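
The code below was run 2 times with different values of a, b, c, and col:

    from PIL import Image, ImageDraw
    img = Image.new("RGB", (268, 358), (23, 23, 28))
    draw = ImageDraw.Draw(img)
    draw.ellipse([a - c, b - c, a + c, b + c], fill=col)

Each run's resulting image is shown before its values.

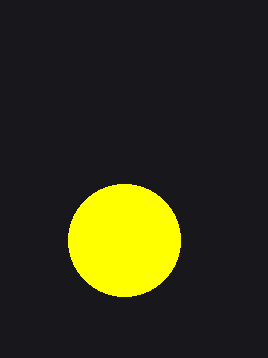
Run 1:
a = 124; b = 240; c = 56; col = 'yellow'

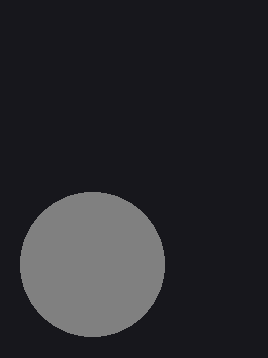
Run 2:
a = 92
b = 264
c = 72
col = 'gray'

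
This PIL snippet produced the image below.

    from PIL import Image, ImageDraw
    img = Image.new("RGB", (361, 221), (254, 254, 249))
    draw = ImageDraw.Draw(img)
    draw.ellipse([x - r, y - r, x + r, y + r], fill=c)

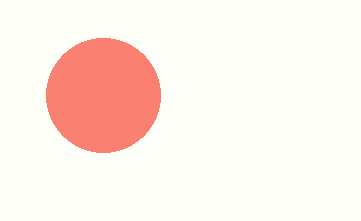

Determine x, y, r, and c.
x = 103; y = 95; r = 57; c = 'salmon'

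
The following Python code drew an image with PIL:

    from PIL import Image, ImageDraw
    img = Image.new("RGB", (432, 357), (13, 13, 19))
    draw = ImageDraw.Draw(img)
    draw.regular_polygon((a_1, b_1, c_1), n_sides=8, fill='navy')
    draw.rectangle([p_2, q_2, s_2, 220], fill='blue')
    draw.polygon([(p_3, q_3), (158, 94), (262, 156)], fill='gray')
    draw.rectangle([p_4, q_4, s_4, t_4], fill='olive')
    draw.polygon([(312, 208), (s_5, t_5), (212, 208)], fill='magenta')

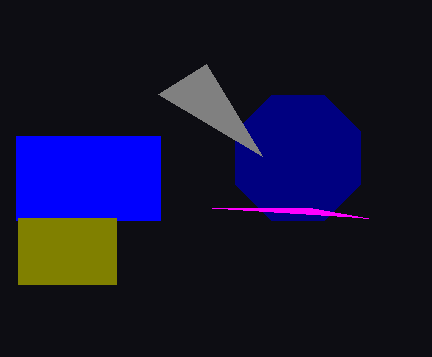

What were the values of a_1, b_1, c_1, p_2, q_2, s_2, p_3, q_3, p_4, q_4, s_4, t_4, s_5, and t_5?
a_1 = 298, b_1 = 158, c_1 = 68, p_2 = 16, q_2 = 136, s_2 = 160, p_3 = 206, q_3 = 64, p_4 = 18, q_4 = 218, s_4 = 116, t_4 = 284, s_5 = 368, t_5 = 218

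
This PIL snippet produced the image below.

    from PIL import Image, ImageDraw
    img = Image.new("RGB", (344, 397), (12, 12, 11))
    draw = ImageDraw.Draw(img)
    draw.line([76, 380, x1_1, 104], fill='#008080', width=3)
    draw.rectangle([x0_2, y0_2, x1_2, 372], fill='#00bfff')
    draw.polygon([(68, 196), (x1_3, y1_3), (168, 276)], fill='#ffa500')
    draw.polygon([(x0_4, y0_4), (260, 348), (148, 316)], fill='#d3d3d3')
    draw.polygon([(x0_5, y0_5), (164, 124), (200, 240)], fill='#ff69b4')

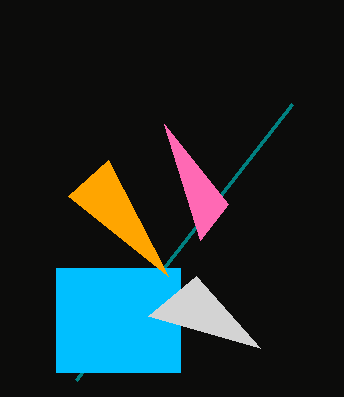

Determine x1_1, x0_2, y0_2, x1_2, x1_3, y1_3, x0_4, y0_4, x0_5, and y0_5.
x1_1 = 292, x0_2 = 56, y0_2 = 268, x1_2 = 180, x1_3 = 108, y1_3 = 160, x0_4 = 196, y0_4 = 276, x0_5 = 228, y0_5 = 204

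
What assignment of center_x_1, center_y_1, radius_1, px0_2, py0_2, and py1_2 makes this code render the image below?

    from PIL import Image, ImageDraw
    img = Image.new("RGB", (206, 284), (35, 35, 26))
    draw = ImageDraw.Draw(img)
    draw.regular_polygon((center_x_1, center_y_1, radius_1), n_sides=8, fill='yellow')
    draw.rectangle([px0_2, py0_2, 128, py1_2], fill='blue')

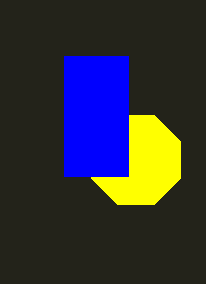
center_x_1 = 136
center_y_1 = 160
radius_1 = 48
px0_2 = 64
py0_2 = 56
py1_2 = 176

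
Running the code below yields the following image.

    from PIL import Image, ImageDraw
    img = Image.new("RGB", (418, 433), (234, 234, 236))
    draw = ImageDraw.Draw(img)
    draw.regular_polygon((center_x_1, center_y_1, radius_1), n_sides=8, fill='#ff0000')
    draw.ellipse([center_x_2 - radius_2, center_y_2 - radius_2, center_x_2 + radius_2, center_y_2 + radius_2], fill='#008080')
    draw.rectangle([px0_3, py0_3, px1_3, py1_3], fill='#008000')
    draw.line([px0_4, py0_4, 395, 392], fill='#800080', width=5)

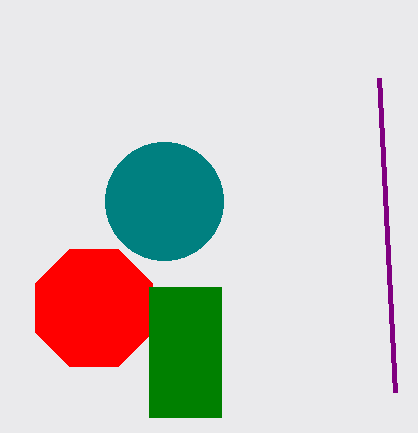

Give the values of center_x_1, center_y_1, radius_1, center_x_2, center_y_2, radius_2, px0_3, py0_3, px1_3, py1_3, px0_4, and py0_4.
center_x_1 = 94
center_y_1 = 308
radius_1 = 63
center_x_2 = 164
center_y_2 = 201
radius_2 = 59
px0_3 = 149
py0_3 = 287
px1_3 = 221
py1_3 = 417
px0_4 = 379
py0_4 = 78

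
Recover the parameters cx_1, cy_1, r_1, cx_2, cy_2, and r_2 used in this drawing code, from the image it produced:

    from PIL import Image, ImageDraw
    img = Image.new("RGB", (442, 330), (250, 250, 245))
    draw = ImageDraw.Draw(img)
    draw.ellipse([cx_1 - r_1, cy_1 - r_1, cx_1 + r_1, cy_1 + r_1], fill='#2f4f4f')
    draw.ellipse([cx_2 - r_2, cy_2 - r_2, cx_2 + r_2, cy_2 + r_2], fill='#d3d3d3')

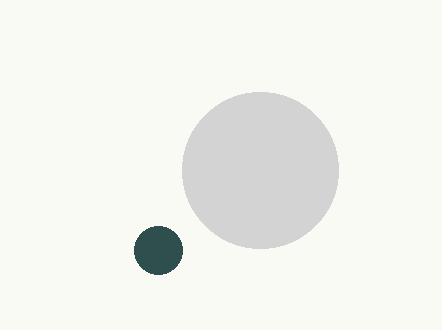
cx_1 = 158
cy_1 = 250
r_1 = 24
cx_2 = 260
cy_2 = 170
r_2 = 78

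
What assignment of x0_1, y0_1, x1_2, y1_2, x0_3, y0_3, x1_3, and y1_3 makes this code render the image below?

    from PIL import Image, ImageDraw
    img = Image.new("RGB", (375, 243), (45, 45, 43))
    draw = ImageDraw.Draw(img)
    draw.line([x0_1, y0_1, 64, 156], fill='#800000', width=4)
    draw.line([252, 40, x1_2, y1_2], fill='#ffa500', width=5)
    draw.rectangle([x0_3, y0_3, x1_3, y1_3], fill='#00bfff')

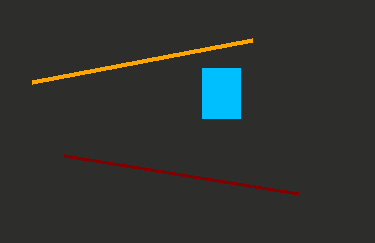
x0_1 = 298
y0_1 = 194
x1_2 = 32
y1_2 = 82
x0_3 = 202
y0_3 = 68
x1_3 = 240
y1_3 = 118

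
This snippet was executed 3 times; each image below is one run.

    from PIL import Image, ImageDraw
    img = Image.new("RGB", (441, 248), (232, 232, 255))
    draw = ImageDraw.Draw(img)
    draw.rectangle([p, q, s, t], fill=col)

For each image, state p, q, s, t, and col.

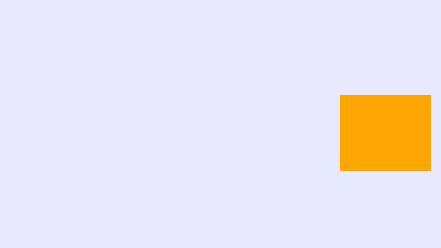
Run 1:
p = 340, q = 95, s = 430, t = 170, col = 'orange'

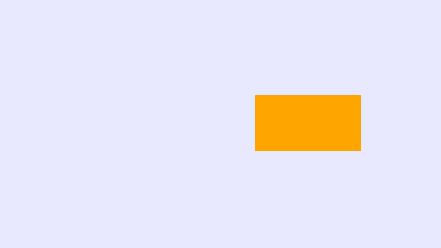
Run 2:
p = 255, q = 95, s = 360, t = 150, col = 'orange'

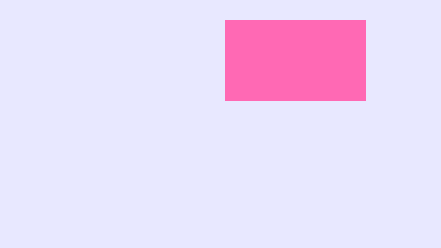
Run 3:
p = 225; q = 20; s = 365; t = 100; col = 'hotpink'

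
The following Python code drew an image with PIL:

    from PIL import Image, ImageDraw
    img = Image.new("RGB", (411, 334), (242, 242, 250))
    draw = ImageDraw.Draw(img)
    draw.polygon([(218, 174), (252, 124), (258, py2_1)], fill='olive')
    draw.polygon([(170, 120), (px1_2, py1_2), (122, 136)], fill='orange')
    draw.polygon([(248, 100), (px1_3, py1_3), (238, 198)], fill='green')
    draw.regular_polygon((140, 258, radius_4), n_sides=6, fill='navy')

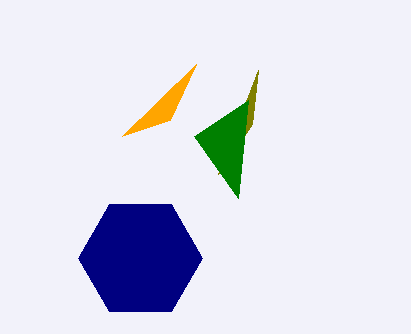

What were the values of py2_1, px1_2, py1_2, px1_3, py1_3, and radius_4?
py2_1 = 70
px1_2 = 196
py1_2 = 64
px1_3 = 194
py1_3 = 136
radius_4 = 62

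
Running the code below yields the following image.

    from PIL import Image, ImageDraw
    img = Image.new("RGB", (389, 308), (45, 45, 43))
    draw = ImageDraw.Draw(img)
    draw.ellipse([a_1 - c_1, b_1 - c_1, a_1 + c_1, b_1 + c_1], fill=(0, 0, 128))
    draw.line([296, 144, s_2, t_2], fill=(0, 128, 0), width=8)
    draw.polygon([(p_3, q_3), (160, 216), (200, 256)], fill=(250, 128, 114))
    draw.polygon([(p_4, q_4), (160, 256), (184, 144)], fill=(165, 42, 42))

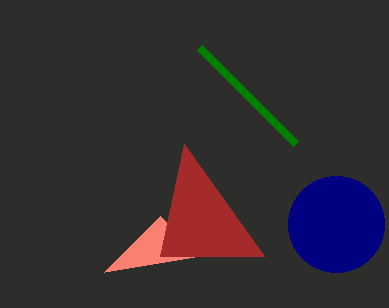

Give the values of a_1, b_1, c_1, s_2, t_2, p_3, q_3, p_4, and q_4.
a_1 = 336; b_1 = 224; c_1 = 48; s_2 = 200; t_2 = 48; p_3 = 104; q_3 = 272; p_4 = 264; q_4 = 256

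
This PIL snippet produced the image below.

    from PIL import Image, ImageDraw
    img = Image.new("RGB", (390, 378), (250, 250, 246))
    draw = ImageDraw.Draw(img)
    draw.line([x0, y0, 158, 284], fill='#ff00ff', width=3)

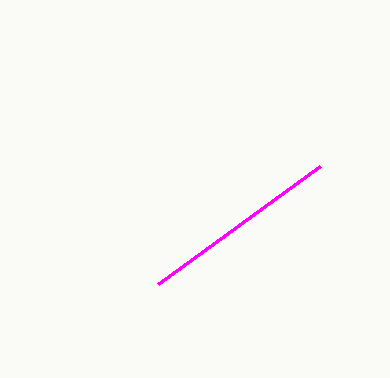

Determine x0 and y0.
x0 = 320, y0 = 166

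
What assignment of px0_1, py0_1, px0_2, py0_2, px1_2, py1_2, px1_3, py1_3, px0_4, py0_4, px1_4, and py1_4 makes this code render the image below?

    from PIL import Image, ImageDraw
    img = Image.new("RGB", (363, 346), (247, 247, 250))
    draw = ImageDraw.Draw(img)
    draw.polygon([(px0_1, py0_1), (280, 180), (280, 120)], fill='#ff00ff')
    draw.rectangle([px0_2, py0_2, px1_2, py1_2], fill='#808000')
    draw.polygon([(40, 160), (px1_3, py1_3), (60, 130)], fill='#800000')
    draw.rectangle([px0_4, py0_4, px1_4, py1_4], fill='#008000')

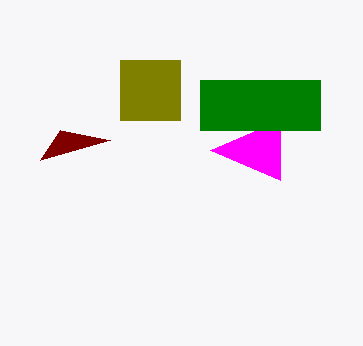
px0_1 = 210, py0_1 = 150, px0_2 = 120, py0_2 = 60, px1_2 = 180, py1_2 = 120, px1_3 = 110, py1_3 = 140, px0_4 = 200, py0_4 = 80, px1_4 = 320, py1_4 = 130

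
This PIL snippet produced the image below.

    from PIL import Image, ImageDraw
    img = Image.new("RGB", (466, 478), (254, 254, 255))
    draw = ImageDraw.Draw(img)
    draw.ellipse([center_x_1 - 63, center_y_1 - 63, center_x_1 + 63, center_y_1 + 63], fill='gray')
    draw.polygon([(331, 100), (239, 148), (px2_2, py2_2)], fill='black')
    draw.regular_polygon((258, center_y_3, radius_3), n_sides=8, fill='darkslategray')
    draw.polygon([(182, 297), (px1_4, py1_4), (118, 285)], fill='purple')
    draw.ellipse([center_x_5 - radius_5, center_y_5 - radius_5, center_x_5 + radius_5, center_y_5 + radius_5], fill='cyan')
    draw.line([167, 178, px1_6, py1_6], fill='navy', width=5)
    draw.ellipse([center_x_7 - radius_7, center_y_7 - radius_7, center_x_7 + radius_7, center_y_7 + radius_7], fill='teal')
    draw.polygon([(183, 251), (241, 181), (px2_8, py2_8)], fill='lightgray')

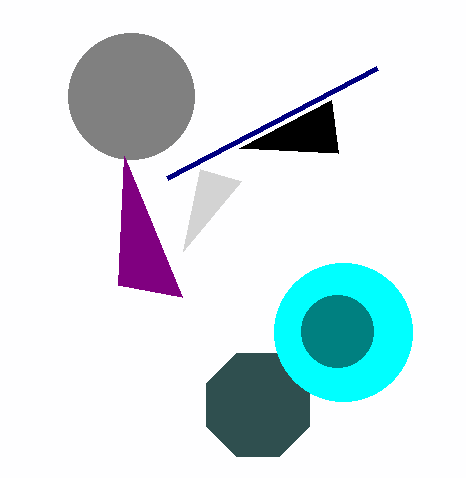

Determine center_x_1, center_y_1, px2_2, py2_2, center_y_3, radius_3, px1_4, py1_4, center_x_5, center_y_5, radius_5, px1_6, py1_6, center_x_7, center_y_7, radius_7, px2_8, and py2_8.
center_x_1 = 131; center_y_1 = 96; px2_2 = 338; py2_2 = 153; center_y_3 = 405; radius_3 = 56; px1_4 = 124; py1_4 = 156; center_x_5 = 343; center_y_5 = 332; radius_5 = 69; px1_6 = 377; py1_6 = 68; center_x_7 = 337; center_y_7 = 331; radius_7 = 36; px2_8 = 200; py2_8 = 169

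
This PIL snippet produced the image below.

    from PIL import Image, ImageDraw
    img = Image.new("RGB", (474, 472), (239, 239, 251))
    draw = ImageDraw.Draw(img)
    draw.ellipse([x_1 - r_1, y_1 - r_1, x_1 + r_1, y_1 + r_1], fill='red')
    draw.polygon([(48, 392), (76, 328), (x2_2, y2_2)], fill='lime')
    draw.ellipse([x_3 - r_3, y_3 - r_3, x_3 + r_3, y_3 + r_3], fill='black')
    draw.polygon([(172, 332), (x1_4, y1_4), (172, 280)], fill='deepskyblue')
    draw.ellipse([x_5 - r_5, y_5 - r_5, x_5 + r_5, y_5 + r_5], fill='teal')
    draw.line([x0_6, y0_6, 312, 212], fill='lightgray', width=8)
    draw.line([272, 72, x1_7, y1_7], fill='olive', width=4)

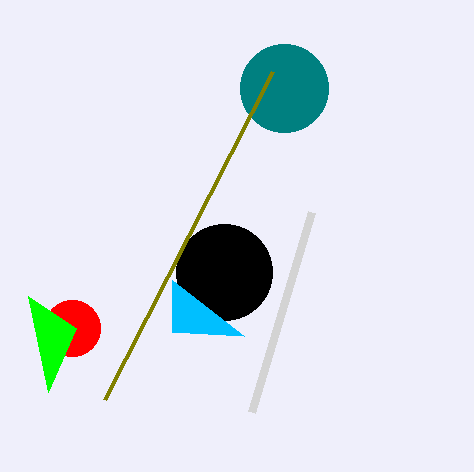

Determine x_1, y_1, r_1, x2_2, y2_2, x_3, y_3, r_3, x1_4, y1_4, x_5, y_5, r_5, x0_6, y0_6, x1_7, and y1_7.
x_1 = 72; y_1 = 328; r_1 = 28; x2_2 = 28; y2_2 = 296; x_3 = 224; y_3 = 272; r_3 = 48; x1_4 = 244; y1_4 = 336; x_5 = 284; y_5 = 88; r_5 = 44; x0_6 = 252; y0_6 = 412; x1_7 = 104; y1_7 = 400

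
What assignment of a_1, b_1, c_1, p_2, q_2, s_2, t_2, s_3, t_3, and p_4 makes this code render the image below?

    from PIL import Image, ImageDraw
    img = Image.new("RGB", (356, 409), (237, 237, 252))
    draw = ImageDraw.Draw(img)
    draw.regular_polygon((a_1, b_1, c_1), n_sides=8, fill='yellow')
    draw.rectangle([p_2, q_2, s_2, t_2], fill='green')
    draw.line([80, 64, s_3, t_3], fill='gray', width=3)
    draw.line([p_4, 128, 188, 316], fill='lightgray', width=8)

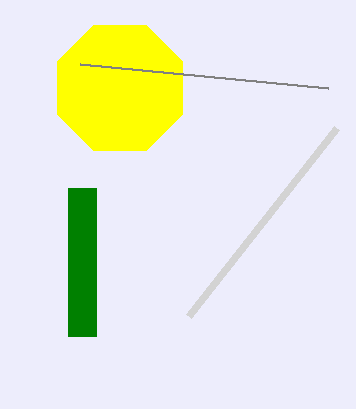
a_1 = 120; b_1 = 88; c_1 = 68; p_2 = 68; q_2 = 188; s_2 = 96; t_2 = 336; s_3 = 328; t_3 = 88; p_4 = 336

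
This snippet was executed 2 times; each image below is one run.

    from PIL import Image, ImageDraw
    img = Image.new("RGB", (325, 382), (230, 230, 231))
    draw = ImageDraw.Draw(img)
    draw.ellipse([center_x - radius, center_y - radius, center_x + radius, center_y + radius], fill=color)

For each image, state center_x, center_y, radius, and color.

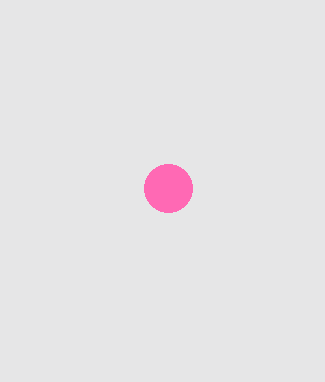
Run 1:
center_x = 168, center_y = 188, radius = 24, color = 'hotpink'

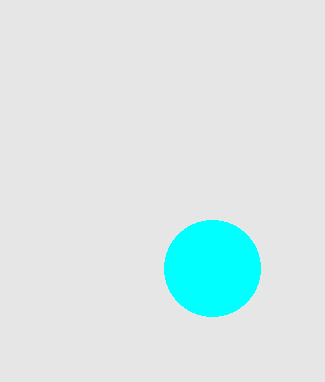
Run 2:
center_x = 212; center_y = 268; radius = 48; color = 'cyan'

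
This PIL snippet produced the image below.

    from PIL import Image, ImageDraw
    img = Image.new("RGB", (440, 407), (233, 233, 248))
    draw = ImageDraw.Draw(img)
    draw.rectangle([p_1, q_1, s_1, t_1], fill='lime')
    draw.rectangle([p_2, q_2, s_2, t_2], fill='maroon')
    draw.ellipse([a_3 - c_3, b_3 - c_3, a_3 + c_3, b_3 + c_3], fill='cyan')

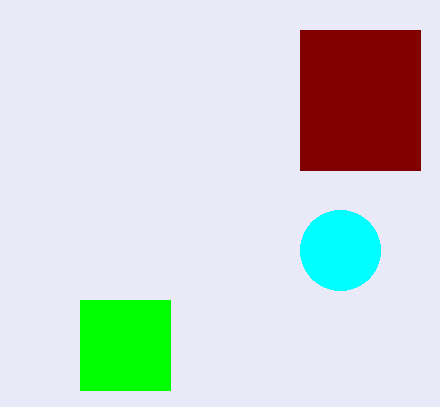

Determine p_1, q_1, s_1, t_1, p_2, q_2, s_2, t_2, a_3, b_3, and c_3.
p_1 = 80
q_1 = 300
s_1 = 170
t_1 = 390
p_2 = 300
q_2 = 30
s_2 = 420
t_2 = 170
a_3 = 340
b_3 = 250
c_3 = 40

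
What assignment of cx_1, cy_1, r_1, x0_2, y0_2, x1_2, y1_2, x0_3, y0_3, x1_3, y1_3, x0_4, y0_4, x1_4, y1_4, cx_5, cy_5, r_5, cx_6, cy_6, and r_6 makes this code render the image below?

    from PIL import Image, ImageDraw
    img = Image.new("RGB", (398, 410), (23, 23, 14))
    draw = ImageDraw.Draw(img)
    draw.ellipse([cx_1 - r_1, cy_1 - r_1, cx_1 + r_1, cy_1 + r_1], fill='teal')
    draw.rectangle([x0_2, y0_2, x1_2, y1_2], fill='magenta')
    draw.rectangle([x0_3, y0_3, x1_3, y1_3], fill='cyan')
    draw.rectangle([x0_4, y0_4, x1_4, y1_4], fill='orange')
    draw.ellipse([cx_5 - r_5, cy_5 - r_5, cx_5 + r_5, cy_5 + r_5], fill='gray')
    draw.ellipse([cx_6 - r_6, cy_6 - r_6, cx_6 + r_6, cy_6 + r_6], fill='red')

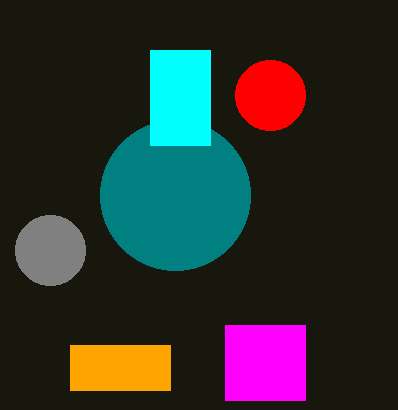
cx_1 = 175
cy_1 = 195
r_1 = 75
x0_2 = 225
y0_2 = 325
x1_2 = 305
y1_2 = 400
x0_3 = 150
y0_3 = 50
x1_3 = 210
y1_3 = 145
x0_4 = 70
y0_4 = 345
x1_4 = 170
y1_4 = 390
cx_5 = 50
cy_5 = 250
r_5 = 35
cx_6 = 270
cy_6 = 95
r_6 = 35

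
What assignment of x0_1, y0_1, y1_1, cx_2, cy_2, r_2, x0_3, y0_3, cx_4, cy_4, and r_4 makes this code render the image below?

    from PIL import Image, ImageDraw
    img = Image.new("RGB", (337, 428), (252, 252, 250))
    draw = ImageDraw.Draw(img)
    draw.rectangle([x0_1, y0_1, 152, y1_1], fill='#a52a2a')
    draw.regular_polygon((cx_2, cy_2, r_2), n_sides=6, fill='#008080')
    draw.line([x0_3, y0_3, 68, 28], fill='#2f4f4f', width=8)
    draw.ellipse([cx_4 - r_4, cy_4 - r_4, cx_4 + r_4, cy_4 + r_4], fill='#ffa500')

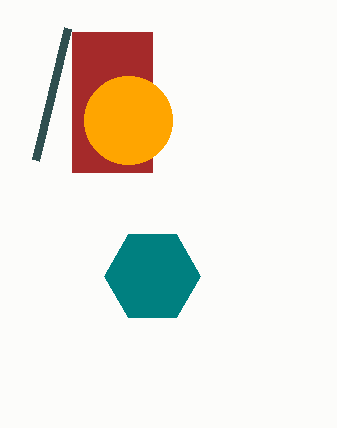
x0_1 = 72
y0_1 = 32
y1_1 = 172
cx_2 = 152
cy_2 = 276
r_2 = 48
x0_3 = 36
y0_3 = 160
cx_4 = 128
cy_4 = 120
r_4 = 44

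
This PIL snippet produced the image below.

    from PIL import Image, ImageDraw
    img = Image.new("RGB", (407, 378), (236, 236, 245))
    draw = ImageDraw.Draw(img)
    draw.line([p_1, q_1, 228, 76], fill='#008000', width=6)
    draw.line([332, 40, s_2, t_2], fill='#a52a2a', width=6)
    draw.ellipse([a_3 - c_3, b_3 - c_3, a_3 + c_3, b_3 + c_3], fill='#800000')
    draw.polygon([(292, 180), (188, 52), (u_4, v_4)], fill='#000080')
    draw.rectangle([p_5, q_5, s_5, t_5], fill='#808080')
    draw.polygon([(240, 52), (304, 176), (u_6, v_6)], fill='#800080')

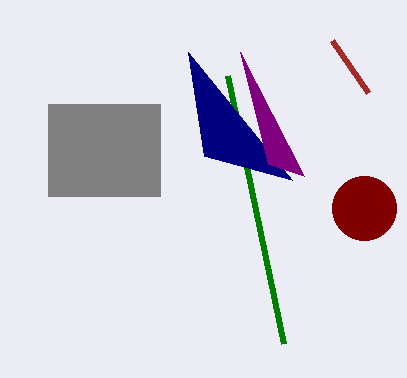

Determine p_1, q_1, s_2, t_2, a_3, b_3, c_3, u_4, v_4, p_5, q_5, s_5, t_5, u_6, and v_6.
p_1 = 284, q_1 = 344, s_2 = 368, t_2 = 92, a_3 = 364, b_3 = 208, c_3 = 32, u_4 = 204, v_4 = 156, p_5 = 48, q_5 = 104, s_5 = 160, t_5 = 196, u_6 = 268, v_6 = 164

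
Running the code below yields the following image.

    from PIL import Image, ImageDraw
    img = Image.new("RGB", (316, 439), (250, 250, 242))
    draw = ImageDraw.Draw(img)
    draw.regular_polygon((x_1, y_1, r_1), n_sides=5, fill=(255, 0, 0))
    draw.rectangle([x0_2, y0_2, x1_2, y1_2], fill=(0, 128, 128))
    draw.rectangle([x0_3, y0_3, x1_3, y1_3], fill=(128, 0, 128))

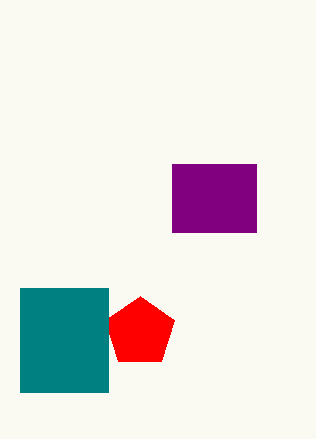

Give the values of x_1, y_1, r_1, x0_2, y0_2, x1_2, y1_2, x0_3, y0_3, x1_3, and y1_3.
x_1 = 140, y_1 = 332, r_1 = 36, x0_2 = 20, y0_2 = 288, x1_2 = 108, y1_2 = 392, x0_3 = 172, y0_3 = 164, x1_3 = 256, y1_3 = 232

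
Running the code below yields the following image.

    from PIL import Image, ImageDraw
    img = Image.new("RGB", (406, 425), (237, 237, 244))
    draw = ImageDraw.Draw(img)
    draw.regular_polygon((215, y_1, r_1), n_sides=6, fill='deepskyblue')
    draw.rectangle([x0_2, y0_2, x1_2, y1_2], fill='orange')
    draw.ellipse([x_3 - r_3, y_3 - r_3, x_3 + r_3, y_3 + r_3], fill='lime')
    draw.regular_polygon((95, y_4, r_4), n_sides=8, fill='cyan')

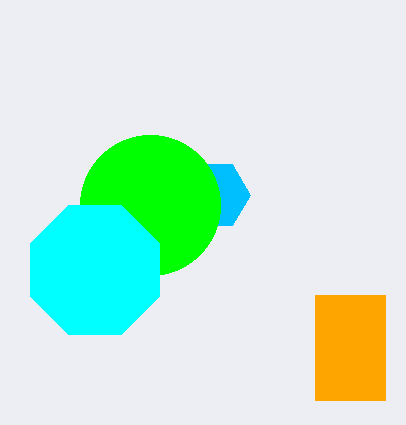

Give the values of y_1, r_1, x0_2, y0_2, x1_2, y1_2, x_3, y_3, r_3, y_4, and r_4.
y_1 = 195; r_1 = 35; x0_2 = 315; y0_2 = 295; x1_2 = 385; y1_2 = 400; x_3 = 150; y_3 = 205; r_3 = 70; y_4 = 270; r_4 = 70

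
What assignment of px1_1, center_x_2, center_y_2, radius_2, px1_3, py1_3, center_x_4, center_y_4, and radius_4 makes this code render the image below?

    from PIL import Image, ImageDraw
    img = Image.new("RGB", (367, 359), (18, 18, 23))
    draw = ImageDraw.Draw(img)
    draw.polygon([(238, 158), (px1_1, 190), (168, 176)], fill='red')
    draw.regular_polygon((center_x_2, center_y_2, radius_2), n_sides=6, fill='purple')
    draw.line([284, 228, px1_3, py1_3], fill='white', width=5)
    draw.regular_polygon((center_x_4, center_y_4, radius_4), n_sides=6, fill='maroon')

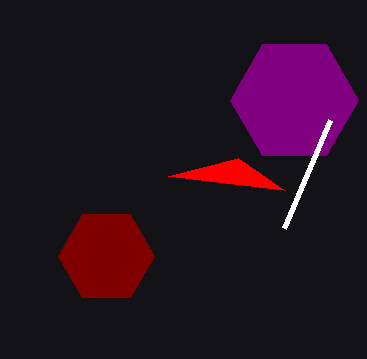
px1_1 = 284, center_x_2 = 294, center_y_2 = 100, radius_2 = 64, px1_3 = 330, py1_3 = 120, center_x_4 = 106, center_y_4 = 256, radius_4 = 48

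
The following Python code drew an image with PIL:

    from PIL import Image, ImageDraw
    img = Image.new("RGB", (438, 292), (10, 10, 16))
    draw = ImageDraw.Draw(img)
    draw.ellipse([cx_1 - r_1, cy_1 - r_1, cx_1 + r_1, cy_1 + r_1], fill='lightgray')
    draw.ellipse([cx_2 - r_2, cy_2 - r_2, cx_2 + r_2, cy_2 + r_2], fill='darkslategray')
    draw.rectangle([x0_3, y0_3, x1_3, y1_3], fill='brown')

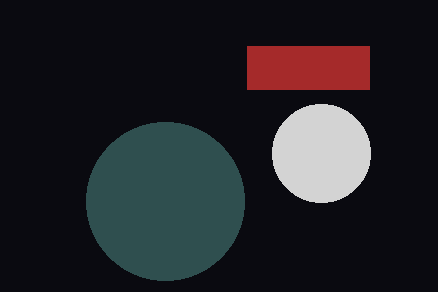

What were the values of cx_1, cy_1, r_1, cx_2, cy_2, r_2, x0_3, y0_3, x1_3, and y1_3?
cx_1 = 321; cy_1 = 153; r_1 = 49; cx_2 = 165; cy_2 = 201; r_2 = 79; x0_3 = 247; y0_3 = 46; x1_3 = 369; y1_3 = 89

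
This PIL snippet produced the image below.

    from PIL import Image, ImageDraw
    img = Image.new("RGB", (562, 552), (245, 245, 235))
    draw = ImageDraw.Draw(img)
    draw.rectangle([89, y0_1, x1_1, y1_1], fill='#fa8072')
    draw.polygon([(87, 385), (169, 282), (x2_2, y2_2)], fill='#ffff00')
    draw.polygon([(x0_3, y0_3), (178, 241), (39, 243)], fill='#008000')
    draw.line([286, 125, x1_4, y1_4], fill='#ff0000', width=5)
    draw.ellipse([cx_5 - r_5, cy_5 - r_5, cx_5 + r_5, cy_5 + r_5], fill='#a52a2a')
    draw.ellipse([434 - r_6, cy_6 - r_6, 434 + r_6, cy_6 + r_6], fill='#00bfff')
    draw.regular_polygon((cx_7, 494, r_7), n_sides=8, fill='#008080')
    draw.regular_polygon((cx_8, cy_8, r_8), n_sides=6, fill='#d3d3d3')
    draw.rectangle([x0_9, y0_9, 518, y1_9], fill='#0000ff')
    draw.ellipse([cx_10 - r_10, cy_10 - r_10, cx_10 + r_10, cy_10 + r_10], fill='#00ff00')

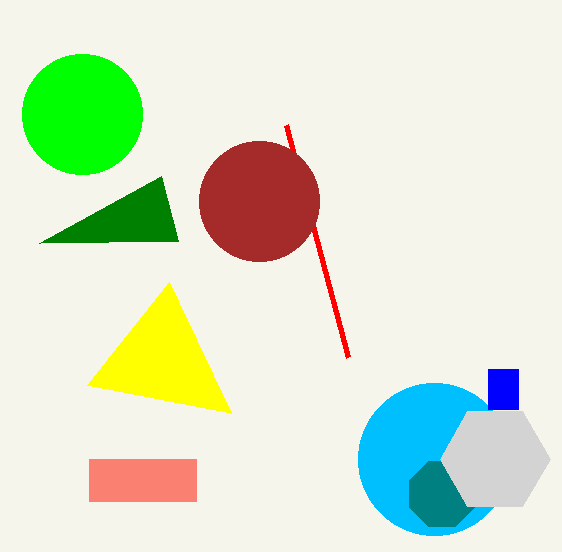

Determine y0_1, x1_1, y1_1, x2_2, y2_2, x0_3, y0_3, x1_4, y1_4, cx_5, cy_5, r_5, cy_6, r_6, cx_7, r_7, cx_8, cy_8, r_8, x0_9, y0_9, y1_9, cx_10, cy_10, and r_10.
y0_1 = 459
x1_1 = 196
y1_1 = 501
x2_2 = 231
y2_2 = 413
x0_3 = 161
y0_3 = 176
x1_4 = 348
y1_4 = 357
cx_5 = 259
cy_5 = 201
r_5 = 60
cy_6 = 459
r_6 = 76
cx_7 = 442
r_7 = 35
cx_8 = 495
cy_8 = 459
r_8 = 55
x0_9 = 488
y0_9 = 369
y1_9 = 409
cx_10 = 82
cy_10 = 114
r_10 = 60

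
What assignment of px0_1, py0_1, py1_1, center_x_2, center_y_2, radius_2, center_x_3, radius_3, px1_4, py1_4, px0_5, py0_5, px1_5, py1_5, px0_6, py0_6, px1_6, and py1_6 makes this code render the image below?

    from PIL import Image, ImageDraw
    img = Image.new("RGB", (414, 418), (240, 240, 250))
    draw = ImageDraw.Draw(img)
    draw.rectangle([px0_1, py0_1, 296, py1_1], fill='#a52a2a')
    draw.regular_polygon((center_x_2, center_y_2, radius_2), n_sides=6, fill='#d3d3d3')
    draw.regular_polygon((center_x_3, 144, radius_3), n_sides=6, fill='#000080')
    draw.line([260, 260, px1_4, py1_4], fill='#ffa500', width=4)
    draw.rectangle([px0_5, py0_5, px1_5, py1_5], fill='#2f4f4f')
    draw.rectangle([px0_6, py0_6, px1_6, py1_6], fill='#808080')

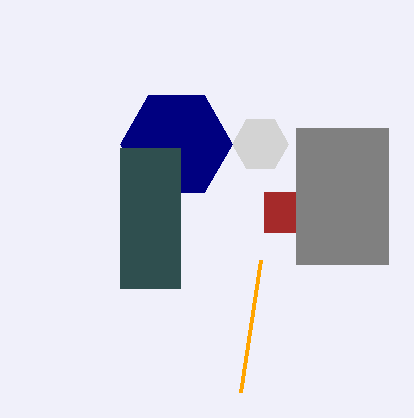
px0_1 = 264, py0_1 = 192, py1_1 = 232, center_x_2 = 260, center_y_2 = 144, radius_2 = 28, center_x_3 = 176, radius_3 = 56, px1_4 = 240, py1_4 = 392, px0_5 = 120, py0_5 = 148, px1_5 = 180, py1_5 = 288, px0_6 = 296, py0_6 = 128, px1_6 = 388, py1_6 = 264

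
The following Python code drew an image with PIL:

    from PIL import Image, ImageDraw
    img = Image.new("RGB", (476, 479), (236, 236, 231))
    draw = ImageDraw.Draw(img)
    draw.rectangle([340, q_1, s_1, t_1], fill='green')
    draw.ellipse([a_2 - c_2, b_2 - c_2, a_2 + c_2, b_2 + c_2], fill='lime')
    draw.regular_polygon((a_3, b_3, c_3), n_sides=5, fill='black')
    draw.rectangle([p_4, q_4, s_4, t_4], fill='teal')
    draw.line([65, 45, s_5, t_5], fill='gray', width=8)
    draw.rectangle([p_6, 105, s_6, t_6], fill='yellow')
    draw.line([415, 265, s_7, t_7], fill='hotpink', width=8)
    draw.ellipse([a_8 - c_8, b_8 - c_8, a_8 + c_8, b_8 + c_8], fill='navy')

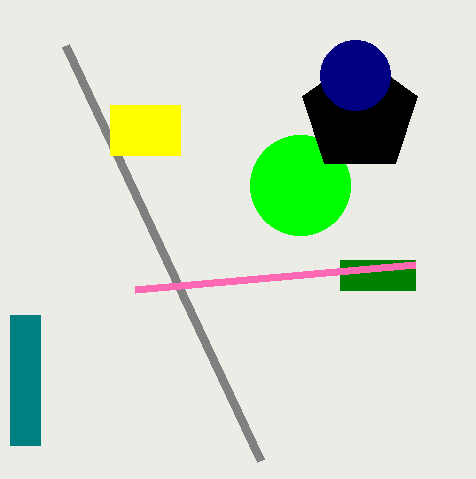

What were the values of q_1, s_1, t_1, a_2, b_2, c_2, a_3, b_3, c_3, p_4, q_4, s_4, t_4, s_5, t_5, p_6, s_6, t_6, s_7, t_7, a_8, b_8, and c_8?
q_1 = 260; s_1 = 415; t_1 = 290; a_2 = 300; b_2 = 185; c_2 = 50; a_3 = 360; b_3 = 115; c_3 = 60; p_4 = 10; q_4 = 315; s_4 = 40; t_4 = 445; s_5 = 260; t_5 = 460; p_6 = 110; s_6 = 180; t_6 = 155; s_7 = 135; t_7 = 290; a_8 = 355; b_8 = 75; c_8 = 35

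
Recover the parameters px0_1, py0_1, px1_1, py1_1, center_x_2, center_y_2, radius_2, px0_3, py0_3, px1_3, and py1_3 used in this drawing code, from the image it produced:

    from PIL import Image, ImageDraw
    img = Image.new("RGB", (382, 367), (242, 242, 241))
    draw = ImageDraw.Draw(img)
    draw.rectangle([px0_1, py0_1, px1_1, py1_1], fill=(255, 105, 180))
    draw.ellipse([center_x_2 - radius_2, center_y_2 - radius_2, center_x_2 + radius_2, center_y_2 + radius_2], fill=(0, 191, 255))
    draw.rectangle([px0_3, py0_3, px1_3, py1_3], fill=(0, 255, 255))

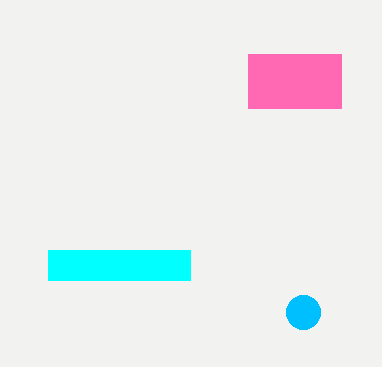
px0_1 = 248; py0_1 = 54; px1_1 = 341; py1_1 = 108; center_x_2 = 303; center_y_2 = 312; radius_2 = 17; px0_3 = 48; py0_3 = 250; px1_3 = 190; py1_3 = 280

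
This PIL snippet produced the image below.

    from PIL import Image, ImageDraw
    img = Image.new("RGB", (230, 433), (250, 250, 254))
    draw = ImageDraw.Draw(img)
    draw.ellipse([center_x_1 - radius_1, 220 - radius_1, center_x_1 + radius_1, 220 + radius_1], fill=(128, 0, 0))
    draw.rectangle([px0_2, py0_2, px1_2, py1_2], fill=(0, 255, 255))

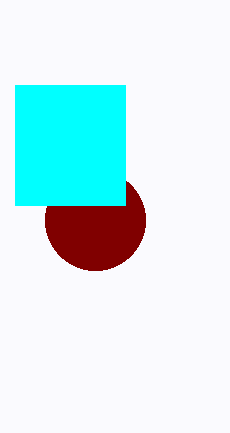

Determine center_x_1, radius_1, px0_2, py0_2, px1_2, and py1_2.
center_x_1 = 95
radius_1 = 50
px0_2 = 15
py0_2 = 85
px1_2 = 125
py1_2 = 205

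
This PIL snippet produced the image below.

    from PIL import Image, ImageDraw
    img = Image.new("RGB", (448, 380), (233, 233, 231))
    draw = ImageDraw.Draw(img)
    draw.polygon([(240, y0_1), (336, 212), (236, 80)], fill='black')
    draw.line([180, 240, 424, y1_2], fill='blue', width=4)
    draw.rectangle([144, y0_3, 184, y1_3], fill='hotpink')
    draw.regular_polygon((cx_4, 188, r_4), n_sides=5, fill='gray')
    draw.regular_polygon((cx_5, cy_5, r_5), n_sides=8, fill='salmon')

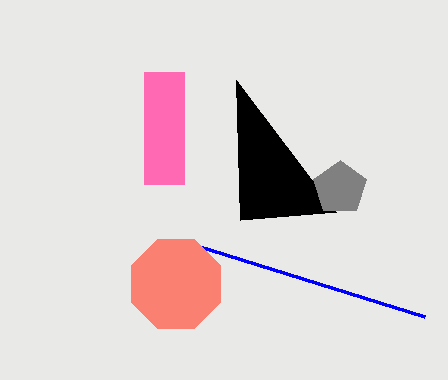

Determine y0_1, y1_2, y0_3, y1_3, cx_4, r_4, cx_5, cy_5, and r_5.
y0_1 = 220
y1_2 = 316
y0_3 = 72
y1_3 = 184
cx_4 = 340
r_4 = 28
cx_5 = 176
cy_5 = 284
r_5 = 48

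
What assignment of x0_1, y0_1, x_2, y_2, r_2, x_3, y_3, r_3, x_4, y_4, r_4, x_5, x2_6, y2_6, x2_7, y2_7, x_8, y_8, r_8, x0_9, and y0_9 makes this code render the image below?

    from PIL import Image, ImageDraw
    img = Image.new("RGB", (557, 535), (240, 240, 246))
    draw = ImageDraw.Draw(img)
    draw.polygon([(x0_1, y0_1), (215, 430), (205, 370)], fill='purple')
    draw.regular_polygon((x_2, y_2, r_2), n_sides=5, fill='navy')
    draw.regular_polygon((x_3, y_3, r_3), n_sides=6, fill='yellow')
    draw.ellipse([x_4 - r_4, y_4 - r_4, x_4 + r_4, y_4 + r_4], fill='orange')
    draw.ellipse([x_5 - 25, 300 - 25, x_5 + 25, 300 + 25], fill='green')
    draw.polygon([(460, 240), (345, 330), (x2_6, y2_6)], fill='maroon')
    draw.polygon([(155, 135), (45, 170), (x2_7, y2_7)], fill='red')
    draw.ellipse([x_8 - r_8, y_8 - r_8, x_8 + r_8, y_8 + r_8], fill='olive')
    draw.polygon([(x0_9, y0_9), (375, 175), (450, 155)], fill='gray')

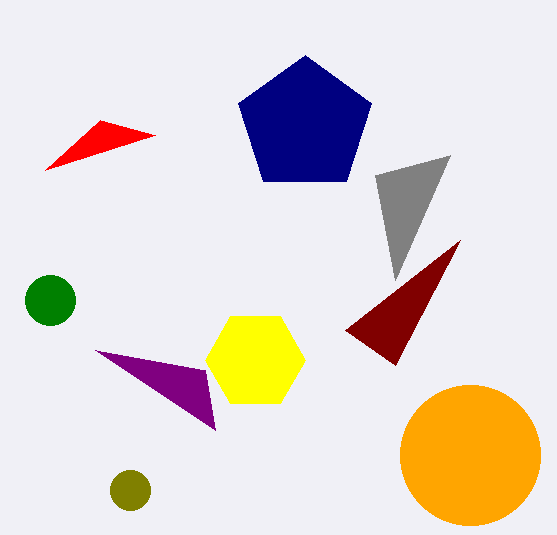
x0_1 = 95
y0_1 = 350
x_2 = 305
y_2 = 125
r_2 = 70
x_3 = 255
y_3 = 360
r_3 = 50
x_4 = 470
y_4 = 455
r_4 = 70
x_5 = 50
x2_6 = 395
y2_6 = 365
x2_7 = 100
y2_7 = 120
x_8 = 130
y_8 = 490
r_8 = 20
x0_9 = 395
y0_9 = 280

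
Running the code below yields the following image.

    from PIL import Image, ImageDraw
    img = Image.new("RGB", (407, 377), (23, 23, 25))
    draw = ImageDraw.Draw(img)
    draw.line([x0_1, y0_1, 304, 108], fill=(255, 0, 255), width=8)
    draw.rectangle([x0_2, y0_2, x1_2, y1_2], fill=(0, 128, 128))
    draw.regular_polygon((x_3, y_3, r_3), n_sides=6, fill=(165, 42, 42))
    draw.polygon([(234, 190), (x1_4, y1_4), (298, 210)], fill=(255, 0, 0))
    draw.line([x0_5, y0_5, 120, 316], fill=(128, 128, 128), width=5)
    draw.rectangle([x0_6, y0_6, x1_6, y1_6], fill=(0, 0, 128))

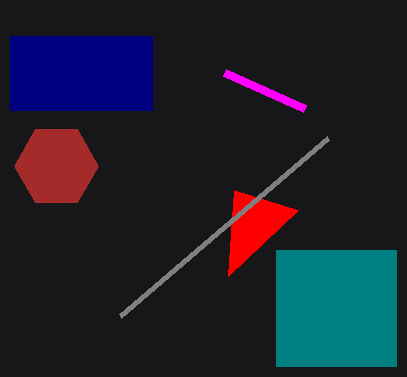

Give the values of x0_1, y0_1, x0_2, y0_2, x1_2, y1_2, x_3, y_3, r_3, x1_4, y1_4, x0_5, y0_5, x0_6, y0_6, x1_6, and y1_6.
x0_1 = 224, y0_1 = 72, x0_2 = 276, y0_2 = 250, x1_2 = 396, y1_2 = 366, x_3 = 56, y_3 = 166, r_3 = 42, x1_4 = 228, y1_4 = 276, x0_5 = 328, y0_5 = 138, x0_6 = 10, y0_6 = 36, x1_6 = 152, y1_6 = 110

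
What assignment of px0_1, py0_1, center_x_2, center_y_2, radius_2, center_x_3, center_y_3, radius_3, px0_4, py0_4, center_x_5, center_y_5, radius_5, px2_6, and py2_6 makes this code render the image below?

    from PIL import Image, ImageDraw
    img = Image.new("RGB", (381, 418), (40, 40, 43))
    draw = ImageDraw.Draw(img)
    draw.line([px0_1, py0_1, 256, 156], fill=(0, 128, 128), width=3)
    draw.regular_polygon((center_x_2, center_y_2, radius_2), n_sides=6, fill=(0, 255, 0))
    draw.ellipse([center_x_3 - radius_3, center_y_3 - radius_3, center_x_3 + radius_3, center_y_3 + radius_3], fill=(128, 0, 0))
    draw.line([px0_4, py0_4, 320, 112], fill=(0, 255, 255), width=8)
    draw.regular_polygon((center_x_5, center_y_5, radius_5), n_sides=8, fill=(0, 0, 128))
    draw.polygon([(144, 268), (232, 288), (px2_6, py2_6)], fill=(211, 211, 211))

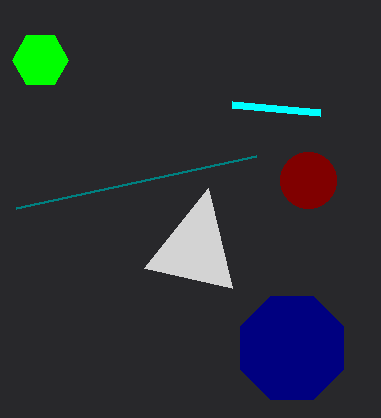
px0_1 = 16, py0_1 = 208, center_x_2 = 40, center_y_2 = 60, radius_2 = 28, center_x_3 = 308, center_y_3 = 180, radius_3 = 28, px0_4 = 232, py0_4 = 104, center_x_5 = 292, center_y_5 = 348, radius_5 = 56, px2_6 = 208, py2_6 = 188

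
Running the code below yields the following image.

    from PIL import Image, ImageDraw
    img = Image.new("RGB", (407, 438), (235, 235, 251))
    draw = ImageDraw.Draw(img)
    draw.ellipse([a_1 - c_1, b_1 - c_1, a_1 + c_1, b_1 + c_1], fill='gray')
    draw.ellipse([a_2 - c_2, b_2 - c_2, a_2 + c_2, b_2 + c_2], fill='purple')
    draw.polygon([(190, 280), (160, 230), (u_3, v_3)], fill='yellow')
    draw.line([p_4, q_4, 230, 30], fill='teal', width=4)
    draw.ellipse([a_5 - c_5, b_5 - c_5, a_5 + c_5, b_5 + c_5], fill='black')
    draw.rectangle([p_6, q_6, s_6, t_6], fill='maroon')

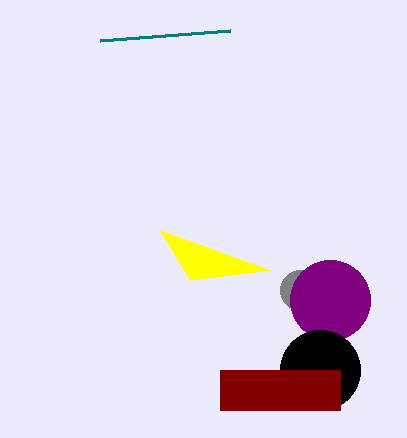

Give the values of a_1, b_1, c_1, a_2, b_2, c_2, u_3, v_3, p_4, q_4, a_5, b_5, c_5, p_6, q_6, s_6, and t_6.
a_1 = 300
b_1 = 290
c_1 = 20
a_2 = 330
b_2 = 300
c_2 = 40
u_3 = 270
v_3 = 270
p_4 = 100
q_4 = 40
a_5 = 320
b_5 = 370
c_5 = 40
p_6 = 220
q_6 = 370
s_6 = 340
t_6 = 410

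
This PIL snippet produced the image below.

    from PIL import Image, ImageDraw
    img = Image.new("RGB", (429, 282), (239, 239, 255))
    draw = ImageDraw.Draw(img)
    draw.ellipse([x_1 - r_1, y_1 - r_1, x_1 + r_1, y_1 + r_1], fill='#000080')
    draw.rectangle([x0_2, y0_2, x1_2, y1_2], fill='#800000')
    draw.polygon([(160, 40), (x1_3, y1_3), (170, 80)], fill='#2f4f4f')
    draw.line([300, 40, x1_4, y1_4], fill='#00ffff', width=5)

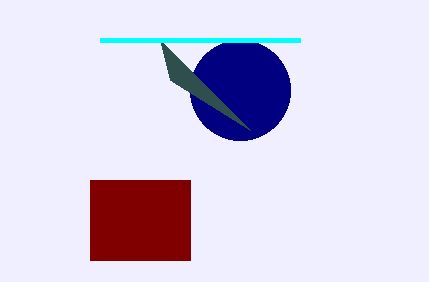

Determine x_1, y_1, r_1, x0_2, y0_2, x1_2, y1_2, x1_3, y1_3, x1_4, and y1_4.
x_1 = 240
y_1 = 90
r_1 = 50
x0_2 = 90
y0_2 = 180
x1_2 = 190
y1_2 = 260
x1_3 = 250
y1_3 = 130
x1_4 = 100
y1_4 = 40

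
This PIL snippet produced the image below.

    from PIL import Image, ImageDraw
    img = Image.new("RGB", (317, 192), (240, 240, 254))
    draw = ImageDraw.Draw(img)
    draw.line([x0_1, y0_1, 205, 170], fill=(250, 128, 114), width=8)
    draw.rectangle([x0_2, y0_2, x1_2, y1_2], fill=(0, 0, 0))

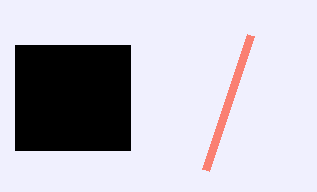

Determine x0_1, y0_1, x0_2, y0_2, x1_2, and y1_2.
x0_1 = 250
y0_1 = 35
x0_2 = 15
y0_2 = 45
x1_2 = 130
y1_2 = 150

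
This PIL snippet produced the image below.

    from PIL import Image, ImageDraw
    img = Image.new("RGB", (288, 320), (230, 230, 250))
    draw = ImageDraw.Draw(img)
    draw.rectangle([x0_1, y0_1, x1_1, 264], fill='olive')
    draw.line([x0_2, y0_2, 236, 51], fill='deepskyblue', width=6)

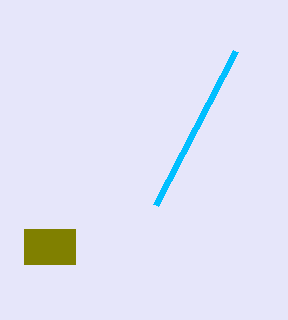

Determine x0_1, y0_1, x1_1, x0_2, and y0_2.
x0_1 = 24
y0_1 = 229
x1_1 = 75
x0_2 = 156
y0_2 = 205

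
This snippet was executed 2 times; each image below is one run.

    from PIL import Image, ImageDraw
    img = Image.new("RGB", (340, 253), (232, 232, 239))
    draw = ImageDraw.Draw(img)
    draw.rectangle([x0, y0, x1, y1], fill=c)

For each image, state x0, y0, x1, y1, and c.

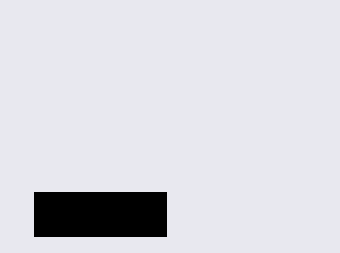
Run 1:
x0 = 34; y0 = 192; x1 = 166; y1 = 236; c = 'black'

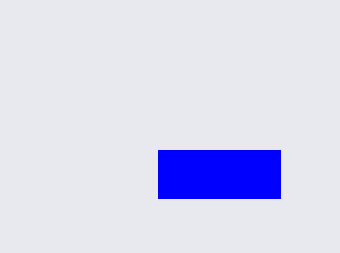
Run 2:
x0 = 158, y0 = 150, x1 = 280, y1 = 198, c = 'blue'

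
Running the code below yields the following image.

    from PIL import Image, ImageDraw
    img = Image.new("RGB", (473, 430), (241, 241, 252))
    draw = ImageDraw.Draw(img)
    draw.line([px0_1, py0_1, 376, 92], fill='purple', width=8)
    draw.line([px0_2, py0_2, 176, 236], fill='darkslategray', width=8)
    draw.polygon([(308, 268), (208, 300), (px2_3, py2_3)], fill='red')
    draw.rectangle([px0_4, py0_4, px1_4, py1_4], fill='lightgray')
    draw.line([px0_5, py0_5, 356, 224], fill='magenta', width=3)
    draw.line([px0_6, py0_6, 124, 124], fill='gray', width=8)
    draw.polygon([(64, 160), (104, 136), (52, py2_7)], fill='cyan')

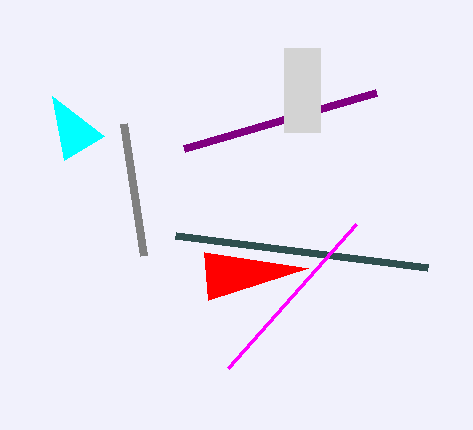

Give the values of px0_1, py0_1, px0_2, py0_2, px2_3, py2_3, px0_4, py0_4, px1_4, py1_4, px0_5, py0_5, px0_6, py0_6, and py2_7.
px0_1 = 184, py0_1 = 148, px0_2 = 428, py0_2 = 268, px2_3 = 204, py2_3 = 252, px0_4 = 284, py0_4 = 48, px1_4 = 320, py1_4 = 132, px0_5 = 228, py0_5 = 368, px0_6 = 144, py0_6 = 256, py2_7 = 96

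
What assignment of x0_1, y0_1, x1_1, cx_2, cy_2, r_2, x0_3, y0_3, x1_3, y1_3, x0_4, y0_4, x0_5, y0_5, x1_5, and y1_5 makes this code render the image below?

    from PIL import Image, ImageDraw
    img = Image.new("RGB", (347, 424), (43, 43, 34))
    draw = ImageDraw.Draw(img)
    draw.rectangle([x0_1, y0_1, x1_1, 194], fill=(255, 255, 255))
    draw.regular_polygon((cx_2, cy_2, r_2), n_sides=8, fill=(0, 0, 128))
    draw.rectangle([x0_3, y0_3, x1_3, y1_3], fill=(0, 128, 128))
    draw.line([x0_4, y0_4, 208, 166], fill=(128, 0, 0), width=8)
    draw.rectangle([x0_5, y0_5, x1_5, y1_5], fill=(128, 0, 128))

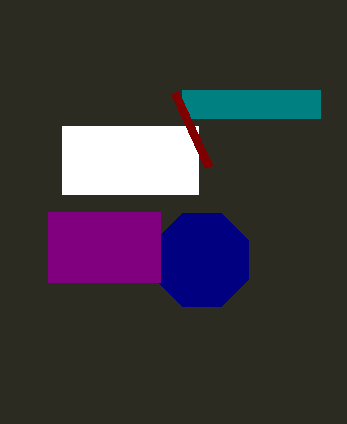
x0_1 = 62; y0_1 = 126; x1_1 = 198; cx_2 = 202; cy_2 = 260; r_2 = 50; x0_3 = 182; y0_3 = 90; x1_3 = 320; y1_3 = 118; x0_4 = 174; y0_4 = 92; x0_5 = 48; y0_5 = 212; x1_5 = 160; y1_5 = 282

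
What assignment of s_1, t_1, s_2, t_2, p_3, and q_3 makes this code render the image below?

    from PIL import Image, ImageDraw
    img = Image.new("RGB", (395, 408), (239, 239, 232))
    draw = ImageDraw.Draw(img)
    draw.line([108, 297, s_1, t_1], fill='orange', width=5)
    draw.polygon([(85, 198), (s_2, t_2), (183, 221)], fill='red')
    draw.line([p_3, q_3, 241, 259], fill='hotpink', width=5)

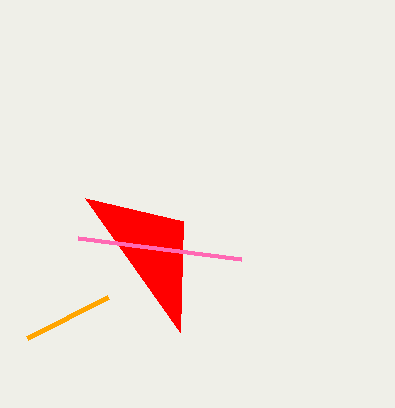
s_1 = 27, t_1 = 338, s_2 = 180, t_2 = 332, p_3 = 78, q_3 = 238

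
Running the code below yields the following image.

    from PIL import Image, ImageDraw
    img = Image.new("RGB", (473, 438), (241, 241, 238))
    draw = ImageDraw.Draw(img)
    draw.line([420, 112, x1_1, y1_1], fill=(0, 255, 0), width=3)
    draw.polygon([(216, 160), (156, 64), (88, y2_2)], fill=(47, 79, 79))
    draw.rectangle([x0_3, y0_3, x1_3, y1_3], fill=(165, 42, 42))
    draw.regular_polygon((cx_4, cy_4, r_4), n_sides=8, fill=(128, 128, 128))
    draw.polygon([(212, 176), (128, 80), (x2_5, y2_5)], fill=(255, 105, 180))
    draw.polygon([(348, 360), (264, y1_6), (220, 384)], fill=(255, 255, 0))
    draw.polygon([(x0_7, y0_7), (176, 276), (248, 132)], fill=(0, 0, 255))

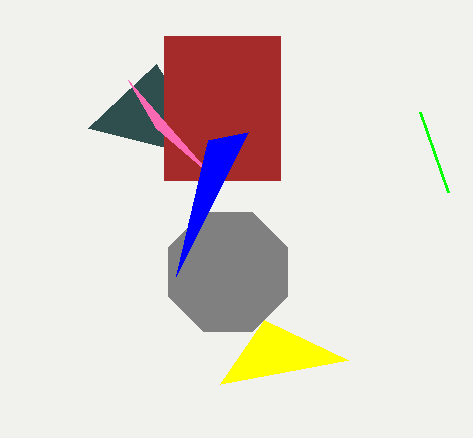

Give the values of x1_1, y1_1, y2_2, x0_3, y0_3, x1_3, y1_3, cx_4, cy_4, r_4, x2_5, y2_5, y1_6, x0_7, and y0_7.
x1_1 = 448; y1_1 = 192; y2_2 = 128; x0_3 = 164; y0_3 = 36; x1_3 = 280; y1_3 = 180; cx_4 = 228; cy_4 = 272; r_4 = 64; x2_5 = 156; y2_5 = 128; y1_6 = 320; x0_7 = 208; y0_7 = 140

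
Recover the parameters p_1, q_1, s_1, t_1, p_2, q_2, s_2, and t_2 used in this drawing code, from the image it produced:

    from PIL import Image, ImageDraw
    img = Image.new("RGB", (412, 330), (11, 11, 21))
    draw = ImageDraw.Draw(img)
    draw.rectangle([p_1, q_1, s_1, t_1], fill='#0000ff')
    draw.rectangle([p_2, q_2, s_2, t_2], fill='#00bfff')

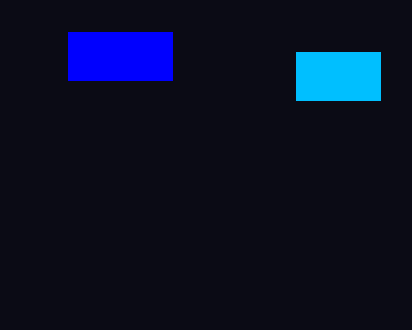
p_1 = 68; q_1 = 32; s_1 = 172; t_1 = 80; p_2 = 296; q_2 = 52; s_2 = 380; t_2 = 100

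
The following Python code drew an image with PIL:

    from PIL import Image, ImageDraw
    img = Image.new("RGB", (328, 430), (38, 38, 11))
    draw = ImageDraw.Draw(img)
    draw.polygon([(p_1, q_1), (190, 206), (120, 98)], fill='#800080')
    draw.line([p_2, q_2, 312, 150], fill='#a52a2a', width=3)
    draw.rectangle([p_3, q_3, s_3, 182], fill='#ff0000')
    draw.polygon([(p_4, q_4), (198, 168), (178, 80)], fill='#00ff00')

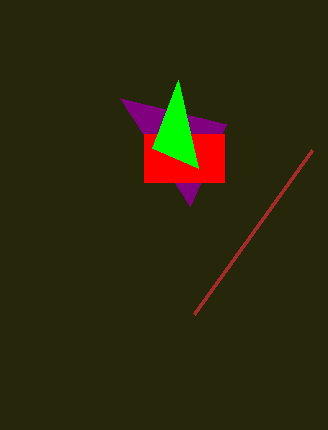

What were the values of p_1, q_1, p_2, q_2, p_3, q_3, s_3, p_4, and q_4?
p_1 = 226, q_1 = 124, p_2 = 194, q_2 = 314, p_3 = 144, q_3 = 134, s_3 = 224, p_4 = 152, q_4 = 148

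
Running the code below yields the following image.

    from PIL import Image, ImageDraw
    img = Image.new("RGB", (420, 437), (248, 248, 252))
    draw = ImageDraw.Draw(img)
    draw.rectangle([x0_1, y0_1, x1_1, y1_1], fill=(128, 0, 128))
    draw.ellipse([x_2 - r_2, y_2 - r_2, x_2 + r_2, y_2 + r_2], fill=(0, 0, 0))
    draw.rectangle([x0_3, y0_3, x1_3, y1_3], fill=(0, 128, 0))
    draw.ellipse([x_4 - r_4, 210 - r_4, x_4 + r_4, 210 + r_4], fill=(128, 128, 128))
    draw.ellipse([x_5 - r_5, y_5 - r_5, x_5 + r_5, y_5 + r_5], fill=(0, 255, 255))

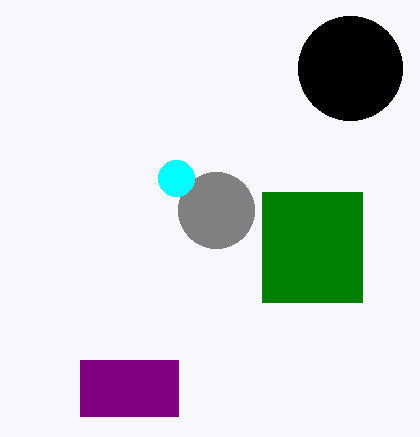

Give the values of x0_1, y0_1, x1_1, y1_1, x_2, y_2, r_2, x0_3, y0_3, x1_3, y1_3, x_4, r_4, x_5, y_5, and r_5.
x0_1 = 80, y0_1 = 360, x1_1 = 178, y1_1 = 416, x_2 = 350, y_2 = 68, r_2 = 52, x0_3 = 262, y0_3 = 192, x1_3 = 362, y1_3 = 302, x_4 = 216, r_4 = 38, x_5 = 176, y_5 = 178, r_5 = 18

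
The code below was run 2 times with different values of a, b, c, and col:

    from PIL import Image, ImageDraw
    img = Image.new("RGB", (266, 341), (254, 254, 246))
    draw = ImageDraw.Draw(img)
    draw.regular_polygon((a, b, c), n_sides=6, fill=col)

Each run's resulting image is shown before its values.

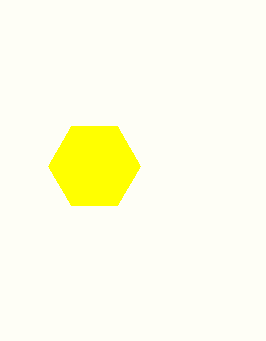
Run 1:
a = 94; b = 166; c = 46; col = 'yellow'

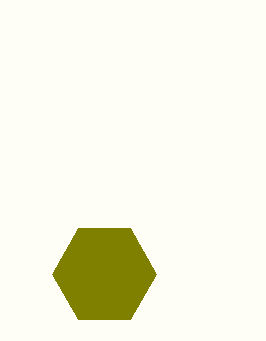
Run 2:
a = 104
b = 274
c = 52
col = 'olive'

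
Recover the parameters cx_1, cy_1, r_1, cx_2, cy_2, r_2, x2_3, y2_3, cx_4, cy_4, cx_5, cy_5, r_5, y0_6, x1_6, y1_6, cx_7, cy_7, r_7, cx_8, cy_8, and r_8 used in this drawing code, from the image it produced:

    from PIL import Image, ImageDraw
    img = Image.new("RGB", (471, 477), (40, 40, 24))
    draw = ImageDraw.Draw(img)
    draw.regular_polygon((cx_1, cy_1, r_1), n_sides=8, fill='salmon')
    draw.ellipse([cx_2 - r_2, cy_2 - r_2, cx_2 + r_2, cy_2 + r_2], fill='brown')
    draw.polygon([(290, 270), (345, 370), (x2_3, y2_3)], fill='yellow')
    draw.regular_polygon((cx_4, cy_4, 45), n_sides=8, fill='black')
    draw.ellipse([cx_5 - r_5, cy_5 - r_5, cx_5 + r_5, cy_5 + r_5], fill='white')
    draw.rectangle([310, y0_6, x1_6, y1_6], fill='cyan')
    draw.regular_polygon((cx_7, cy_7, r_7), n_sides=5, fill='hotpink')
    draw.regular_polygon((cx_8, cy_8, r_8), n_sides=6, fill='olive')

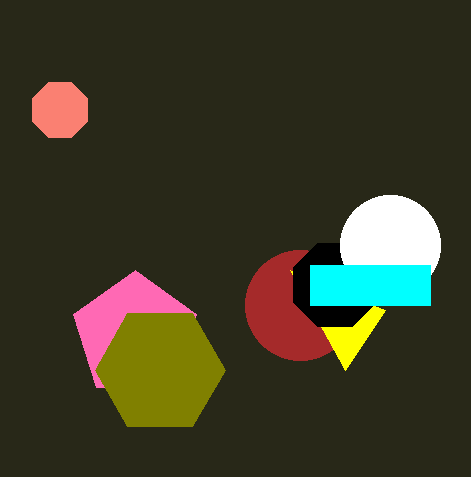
cx_1 = 60; cy_1 = 110; r_1 = 30; cx_2 = 300; cy_2 = 305; r_2 = 55; x2_3 = 385; y2_3 = 310; cx_4 = 335; cy_4 = 285; cx_5 = 390; cy_5 = 245; r_5 = 50; y0_6 = 265; x1_6 = 430; y1_6 = 305; cx_7 = 135; cy_7 = 335; r_7 = 65; cx_8 = 160; cy_8 = 370; r_8 = 65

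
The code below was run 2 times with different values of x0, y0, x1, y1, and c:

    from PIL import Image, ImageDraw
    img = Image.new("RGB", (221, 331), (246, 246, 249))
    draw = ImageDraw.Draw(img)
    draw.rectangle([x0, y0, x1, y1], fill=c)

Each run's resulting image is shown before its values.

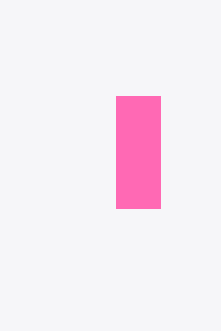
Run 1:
x0 = 116, y0 = 96, x1 = 160, y1 = 208, c = 'hotpink'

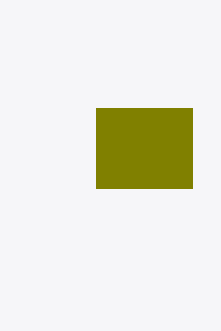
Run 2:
x0 = 96; y0 = 108; x1 = 192; y1 = 188; c = 'olive'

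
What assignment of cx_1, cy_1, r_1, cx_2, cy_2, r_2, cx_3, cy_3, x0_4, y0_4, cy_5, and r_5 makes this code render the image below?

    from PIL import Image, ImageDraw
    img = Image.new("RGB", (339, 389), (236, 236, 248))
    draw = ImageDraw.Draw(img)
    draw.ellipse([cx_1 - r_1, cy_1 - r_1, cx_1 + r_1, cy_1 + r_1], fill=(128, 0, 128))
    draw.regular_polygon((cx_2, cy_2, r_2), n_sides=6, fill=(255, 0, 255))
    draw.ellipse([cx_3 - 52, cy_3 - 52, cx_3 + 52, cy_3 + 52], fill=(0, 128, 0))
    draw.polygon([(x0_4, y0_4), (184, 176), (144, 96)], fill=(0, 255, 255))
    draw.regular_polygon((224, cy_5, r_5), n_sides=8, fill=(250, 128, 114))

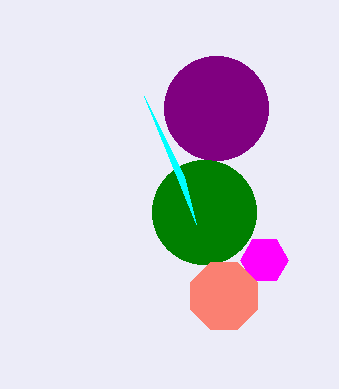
cx_1 = 216, cy_1 = 108, r_1 = 52, cx_2 = 264, cy_2 = 260, r_2 = 24, cx_3 = 204, cy_3 = 212, x0_4 = 196, y0_4 = 224, cy_5 = 296, r_5 = 36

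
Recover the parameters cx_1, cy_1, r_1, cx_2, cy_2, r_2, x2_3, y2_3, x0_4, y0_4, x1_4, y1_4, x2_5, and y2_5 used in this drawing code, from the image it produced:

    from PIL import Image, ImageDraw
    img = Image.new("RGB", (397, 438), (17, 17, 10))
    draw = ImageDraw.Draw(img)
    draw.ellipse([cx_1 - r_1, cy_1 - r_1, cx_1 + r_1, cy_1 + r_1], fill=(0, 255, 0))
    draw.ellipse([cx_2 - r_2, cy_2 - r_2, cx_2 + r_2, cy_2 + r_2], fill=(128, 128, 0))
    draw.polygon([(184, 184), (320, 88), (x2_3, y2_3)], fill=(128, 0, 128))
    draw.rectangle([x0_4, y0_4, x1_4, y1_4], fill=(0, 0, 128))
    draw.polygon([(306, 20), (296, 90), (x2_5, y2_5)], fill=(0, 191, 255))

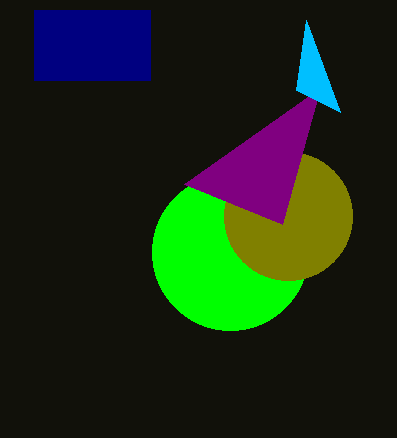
cx_1 = 230; cy_1 = 252; r_1 = 78; cx_2 = 288; cy_2 = 216; r_2 = 64; x2_3 = 282; y2_3 = 224; x0_4 = 34; y0_4 = 10; x1_4 = 150; y1_4 = 80; x2_5 = 340; y2_5 = 112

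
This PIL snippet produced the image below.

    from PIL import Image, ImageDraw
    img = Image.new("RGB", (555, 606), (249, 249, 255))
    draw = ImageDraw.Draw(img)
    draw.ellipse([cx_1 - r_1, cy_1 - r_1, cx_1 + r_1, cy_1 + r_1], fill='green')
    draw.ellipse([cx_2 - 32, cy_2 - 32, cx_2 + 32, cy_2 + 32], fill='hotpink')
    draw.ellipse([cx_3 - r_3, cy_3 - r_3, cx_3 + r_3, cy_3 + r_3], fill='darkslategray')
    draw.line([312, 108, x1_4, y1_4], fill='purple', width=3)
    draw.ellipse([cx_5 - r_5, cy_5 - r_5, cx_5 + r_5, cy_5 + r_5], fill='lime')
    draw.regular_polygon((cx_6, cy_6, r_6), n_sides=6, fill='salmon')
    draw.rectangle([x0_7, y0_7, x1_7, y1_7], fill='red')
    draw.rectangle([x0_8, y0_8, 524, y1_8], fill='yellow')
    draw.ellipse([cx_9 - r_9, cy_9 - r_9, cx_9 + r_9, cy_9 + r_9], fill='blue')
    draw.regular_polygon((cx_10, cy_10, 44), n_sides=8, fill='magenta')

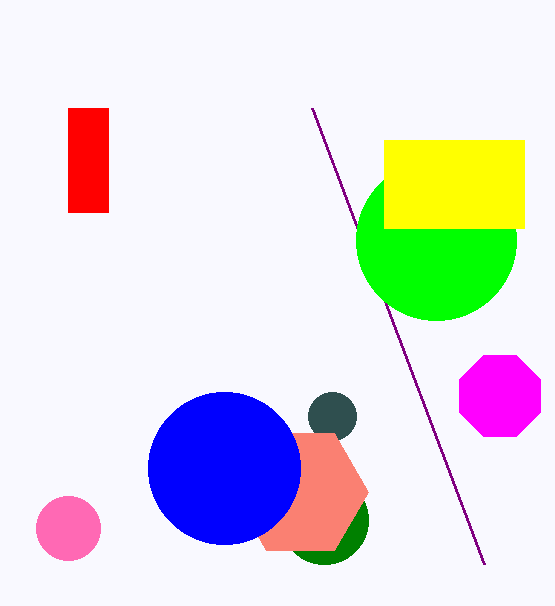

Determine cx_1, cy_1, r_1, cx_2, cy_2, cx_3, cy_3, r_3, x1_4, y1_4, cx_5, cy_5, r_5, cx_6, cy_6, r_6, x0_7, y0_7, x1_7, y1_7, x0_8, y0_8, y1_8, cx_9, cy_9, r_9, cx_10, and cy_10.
cx_1 = 324, cy_1 = 520, r_1 = 44, cx_2 = 68, cy_2 = 528, cx_3 = 332, cy_3 = 416, r_3 = 24, x1_4 = 484, y1_4 = 564, cx_5 = 436, cy_5 = 240, r_5 = 80, cx_6 = 300, cy_6 = 492, r_6 = 68, x0_7 = 68, y0_7 = 108, x1_7 = 108, y1_7 = 212, x0_8 = 384, y0_8 = 140, y1_8 = 228, cx_9 = 224, cy_9 = 468, r_9 = 76, cx_10 = 500, cy_10 = 396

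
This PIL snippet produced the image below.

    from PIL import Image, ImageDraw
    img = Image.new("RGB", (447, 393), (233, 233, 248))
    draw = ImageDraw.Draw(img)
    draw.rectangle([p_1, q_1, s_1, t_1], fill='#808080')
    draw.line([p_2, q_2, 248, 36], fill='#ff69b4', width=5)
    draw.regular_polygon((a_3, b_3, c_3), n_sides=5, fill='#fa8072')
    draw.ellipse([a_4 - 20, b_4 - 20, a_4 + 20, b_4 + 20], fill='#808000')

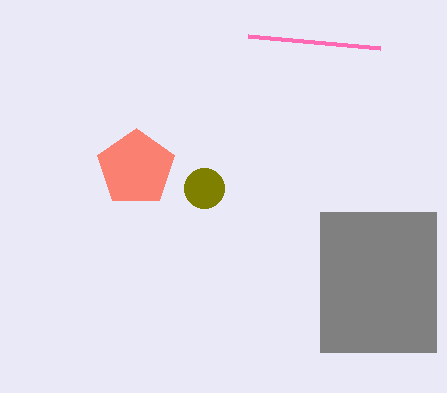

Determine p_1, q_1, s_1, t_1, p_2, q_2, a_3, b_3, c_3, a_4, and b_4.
p_1 = 320; q_1 = 212; s_1 = 436; t_1 = 352; p_2 = 380; q_2 = 48; a_3 = 136; b_3 = 168; c_3 = 40; a_4 = 204; b_4 = 188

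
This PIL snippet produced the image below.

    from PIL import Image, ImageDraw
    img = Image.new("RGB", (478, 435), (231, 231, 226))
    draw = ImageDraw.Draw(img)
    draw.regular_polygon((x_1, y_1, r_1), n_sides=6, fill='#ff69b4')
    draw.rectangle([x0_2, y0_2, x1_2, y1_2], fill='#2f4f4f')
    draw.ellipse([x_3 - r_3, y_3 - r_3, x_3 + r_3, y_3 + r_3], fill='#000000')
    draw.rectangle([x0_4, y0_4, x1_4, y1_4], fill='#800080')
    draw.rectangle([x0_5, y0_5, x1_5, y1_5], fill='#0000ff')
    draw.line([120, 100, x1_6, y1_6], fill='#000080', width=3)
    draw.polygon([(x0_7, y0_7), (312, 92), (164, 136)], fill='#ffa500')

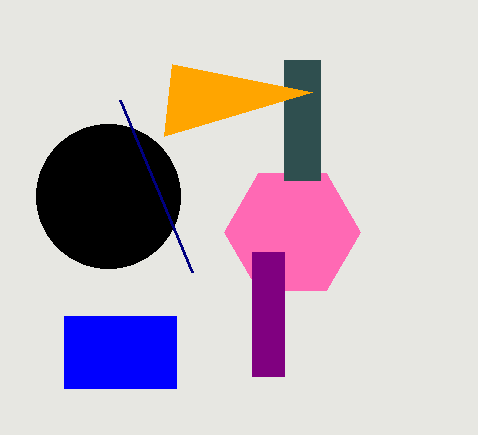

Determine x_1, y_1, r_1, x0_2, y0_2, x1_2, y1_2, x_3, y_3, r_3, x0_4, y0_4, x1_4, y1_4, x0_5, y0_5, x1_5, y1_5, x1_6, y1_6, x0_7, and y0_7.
x_1 = 292; y_1 = 232; r_1 = 68; x0_2 = 284; y0_2 = 60; x1_2 = 320; y1_2 = 180; x_3 = 108; y_3 = 196; r_3 = 72; x0_4 = 252; y0_4 = 252; x1_4 = 284; y1_4 = 376; x0_5 = 64; y0_5 = 316; x1_5 = 176; y1_5 = 388; x1_6 = 192; y1_6 = 272; x0_7 = 172; y0_7 = 64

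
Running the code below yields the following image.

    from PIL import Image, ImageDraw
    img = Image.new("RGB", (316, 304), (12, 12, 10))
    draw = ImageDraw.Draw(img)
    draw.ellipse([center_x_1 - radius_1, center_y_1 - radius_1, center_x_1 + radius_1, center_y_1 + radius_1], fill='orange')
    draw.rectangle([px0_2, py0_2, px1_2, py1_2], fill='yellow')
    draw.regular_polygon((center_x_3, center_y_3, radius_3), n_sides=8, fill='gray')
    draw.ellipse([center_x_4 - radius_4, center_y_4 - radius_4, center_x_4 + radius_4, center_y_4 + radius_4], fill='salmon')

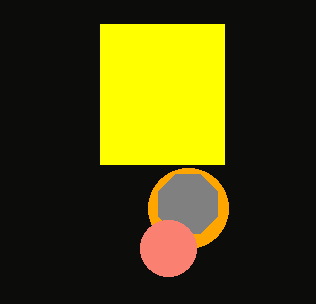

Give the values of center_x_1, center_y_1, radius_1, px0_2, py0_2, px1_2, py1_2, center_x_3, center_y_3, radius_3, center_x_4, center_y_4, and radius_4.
center_x_1 = 188
center_y_1 = 208
radius_1 = 40
px0_2 = 100
py0_2 = 24
px1_2 = 224
py1_2 = 164
center_x_3 = 188
center_y_3 = 204
radius_3 = 32
center_x_4 = 168
center_y_4 = 248
radius_4 = 28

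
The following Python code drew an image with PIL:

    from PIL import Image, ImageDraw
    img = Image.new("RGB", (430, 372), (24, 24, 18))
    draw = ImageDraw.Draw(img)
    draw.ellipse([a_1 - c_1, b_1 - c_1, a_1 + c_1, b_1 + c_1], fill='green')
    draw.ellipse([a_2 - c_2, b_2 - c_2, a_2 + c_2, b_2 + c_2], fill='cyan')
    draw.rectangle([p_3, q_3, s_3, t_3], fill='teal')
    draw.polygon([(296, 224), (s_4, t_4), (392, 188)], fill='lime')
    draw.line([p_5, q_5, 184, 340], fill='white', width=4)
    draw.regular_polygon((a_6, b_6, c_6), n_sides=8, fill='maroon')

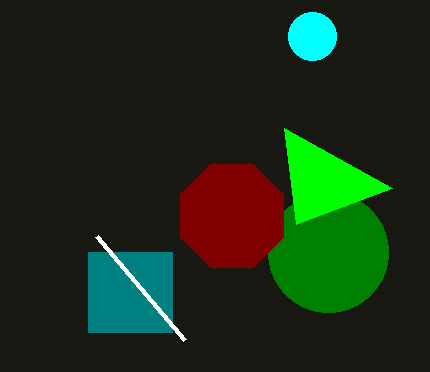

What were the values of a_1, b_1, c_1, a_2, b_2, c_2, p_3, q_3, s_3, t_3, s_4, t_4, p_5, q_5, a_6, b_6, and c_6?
a_1 = 328
b_1 = 252
c_1 = 60
a_2 = 312
b_2 = 36
c_2 = 24
p_3 = 88
q_3 = 252
s_3 = 172
t_3 = 332
s_4 = 284
t_4 = 128
p_5 = 96
q_5 = 236
a_6 = 232
b_6 = 216
c_6 = 56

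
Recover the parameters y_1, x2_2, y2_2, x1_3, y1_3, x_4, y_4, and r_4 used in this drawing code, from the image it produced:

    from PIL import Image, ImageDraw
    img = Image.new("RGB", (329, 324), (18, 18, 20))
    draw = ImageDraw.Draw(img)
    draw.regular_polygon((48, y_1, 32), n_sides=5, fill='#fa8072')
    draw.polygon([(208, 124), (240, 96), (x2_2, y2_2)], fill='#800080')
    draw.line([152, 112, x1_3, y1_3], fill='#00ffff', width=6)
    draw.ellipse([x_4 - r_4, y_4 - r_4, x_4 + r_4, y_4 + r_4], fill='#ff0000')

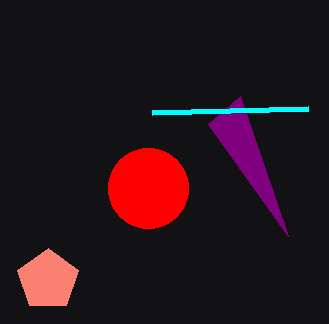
y_1 = 280
x2_2 = 288
y2_2 = 236
x1_3 = 308
y1_3 = 108
x_4 = 148
y_4 = 188
r_4 = 40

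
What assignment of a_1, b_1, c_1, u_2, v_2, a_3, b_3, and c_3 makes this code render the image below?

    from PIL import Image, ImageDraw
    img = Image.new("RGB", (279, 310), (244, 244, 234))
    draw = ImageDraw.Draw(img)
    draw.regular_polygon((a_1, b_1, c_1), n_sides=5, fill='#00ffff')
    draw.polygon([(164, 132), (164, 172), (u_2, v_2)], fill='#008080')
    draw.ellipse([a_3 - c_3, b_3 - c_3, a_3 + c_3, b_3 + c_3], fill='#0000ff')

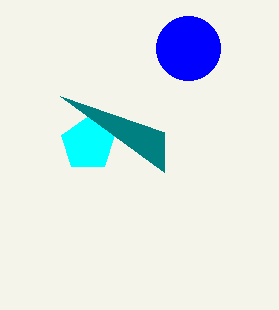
a_1 = 88
b_1 = 144
c_1 = 28
u_2 = 60
v_2 = 96
a_3 = 188
b_3 = 48
c_3 = 32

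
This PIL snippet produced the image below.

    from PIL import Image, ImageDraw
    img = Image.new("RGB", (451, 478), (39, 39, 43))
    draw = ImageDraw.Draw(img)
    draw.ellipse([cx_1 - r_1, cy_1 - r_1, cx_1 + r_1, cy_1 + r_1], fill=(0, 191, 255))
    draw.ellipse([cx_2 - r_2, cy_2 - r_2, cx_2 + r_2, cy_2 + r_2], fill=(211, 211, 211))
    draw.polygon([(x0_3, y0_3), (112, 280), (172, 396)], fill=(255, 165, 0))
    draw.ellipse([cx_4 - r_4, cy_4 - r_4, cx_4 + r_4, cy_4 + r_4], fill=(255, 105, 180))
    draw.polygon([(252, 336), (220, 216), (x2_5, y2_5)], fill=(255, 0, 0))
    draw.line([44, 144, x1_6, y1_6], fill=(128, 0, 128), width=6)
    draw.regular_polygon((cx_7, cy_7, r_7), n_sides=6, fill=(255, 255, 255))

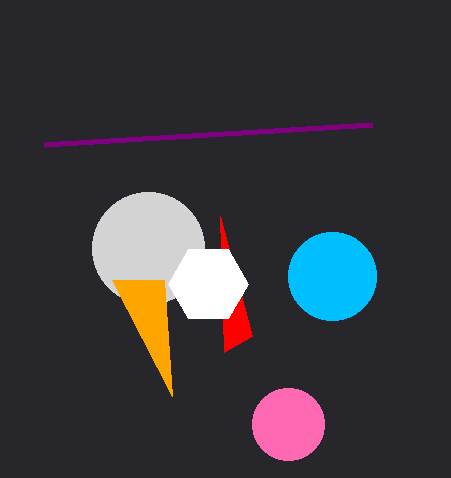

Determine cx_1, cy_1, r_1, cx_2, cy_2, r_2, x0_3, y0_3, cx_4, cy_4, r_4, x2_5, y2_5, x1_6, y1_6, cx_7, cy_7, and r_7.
cx_1 = 332, cy_1 = 276, r_1 = 44, cx_2 = 148, cy_2 = 248, r_2 = 56, x0_3 = 164, y0_3 = 280, cx_4 = 288, cy_4 = 424, r_4 = 36, x2_5 = 224, y2_5 = 352, x1_6 = 372, y1_6 = 124, cx_7 = 208, cy_7 = 284, r_7 = 40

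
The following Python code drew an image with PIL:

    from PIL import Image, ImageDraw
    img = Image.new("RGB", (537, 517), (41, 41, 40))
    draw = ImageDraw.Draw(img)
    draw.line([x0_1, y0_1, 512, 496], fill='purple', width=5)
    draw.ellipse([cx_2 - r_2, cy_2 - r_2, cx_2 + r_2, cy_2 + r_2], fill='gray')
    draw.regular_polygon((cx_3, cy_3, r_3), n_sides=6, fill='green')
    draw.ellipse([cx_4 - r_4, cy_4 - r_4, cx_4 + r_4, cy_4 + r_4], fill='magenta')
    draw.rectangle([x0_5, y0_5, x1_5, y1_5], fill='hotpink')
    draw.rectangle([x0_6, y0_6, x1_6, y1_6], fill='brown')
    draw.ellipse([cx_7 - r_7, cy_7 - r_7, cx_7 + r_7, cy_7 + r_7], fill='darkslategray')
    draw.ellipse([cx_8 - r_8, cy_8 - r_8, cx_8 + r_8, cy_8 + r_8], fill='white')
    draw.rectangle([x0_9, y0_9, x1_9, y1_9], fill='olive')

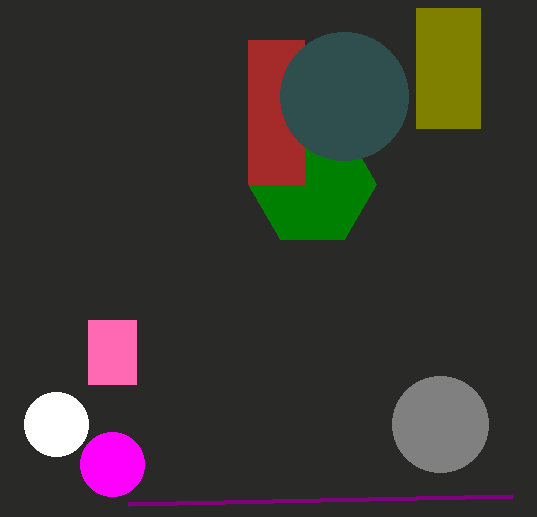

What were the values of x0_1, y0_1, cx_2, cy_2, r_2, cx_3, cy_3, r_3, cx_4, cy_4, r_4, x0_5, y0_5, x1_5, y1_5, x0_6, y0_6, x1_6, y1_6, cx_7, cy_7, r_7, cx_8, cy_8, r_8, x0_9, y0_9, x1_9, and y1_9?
x0_1 = 128; y0_1 = 504; cx_2 = 440; cy_2 = 424; r_2 = 48; cx_3 = 312; cy_3 = 184; r_3 = 64; cx_4 = 112; cy_4 = 464; r_4 = 32; x0_5 = 88; y0_5 = 320; x1_5 = 136; y1_5 = 384; x0_6 = 248; y0_6 = 40; x1_6 = 304; y1_6 = 184; cx_7 = 344; cy_7 = 96; r_7 = 64; cx_8 = 56; cy_8 = 424; r_8 = 32; x0_9 = 416; y0_9 = 8; x1_9 = 480; y1_9 = 128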